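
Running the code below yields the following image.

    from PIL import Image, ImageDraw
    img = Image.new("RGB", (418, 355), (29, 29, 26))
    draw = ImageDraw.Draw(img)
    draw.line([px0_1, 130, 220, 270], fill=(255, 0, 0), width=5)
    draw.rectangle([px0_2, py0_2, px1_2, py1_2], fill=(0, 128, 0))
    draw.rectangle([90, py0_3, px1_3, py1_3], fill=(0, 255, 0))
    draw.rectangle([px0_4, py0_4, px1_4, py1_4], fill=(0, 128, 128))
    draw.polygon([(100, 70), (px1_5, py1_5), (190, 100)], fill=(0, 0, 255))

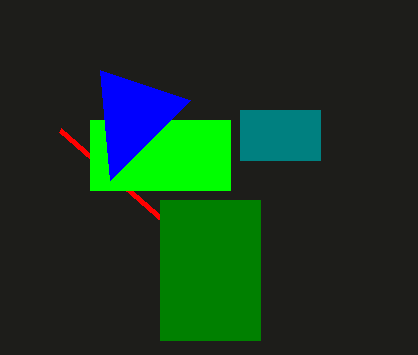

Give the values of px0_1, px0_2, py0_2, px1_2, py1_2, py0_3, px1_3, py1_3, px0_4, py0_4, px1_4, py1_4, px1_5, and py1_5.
px0_1 = 60; px0_2 = 160; py0_2 = 200; px1_2 = 260; py1_2 = 340; py0_3 = 120; px1_3 = 230; py1_3 = 190; px0_4 = 240; py0_4 = 110; px1_4 = 320; py1_4 = 160; px1_5 = 110; py1_5 = 180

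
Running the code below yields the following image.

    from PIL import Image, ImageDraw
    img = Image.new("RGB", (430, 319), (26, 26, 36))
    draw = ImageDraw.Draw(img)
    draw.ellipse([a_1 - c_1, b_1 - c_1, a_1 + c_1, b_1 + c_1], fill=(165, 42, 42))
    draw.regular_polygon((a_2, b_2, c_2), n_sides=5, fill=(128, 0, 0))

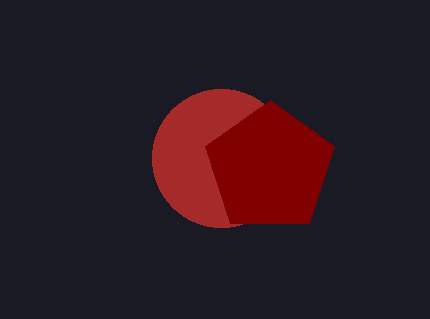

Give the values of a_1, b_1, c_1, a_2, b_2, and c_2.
a_1 = 221; b_1 = 158; c_1 = 69; a_2 = 270; b_2 = 168; c_2 = 68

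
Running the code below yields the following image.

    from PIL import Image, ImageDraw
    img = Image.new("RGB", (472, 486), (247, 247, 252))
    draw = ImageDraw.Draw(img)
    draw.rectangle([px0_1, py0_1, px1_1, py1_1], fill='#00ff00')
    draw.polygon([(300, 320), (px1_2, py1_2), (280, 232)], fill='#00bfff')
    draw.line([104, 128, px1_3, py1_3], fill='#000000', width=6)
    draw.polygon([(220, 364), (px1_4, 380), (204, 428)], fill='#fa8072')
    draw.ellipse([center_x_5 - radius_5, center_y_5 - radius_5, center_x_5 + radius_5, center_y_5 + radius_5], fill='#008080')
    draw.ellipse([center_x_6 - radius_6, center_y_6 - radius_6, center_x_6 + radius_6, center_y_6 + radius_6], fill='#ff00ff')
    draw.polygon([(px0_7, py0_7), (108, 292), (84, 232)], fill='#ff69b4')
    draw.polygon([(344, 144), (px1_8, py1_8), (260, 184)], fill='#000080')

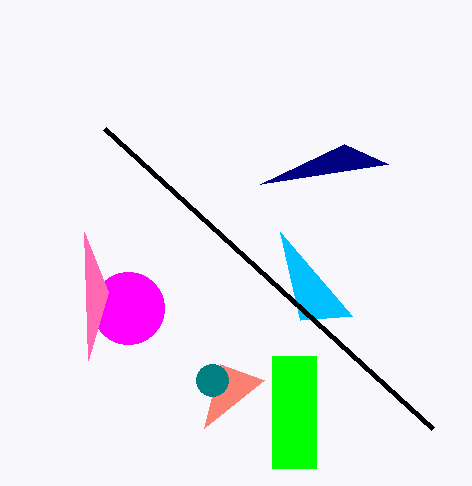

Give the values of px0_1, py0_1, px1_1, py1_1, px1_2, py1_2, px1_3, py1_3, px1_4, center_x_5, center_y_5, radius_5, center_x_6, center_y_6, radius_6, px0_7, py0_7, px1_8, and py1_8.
px0_1 = 272
py0_1 = 356
px1_1 = 316
py1_1 = 468
px1_2 = 352
py1_2 = 316
px1_3 = 432
py1_3 = 428
px1_4 = 264
center_x_5 = 212
center_y_5 = 380
radius_5 = 16
center_x_6 = 128
center_y_6 = 308
radius_6 = 36
px0_7 = 88
py0_7 = 360
px1_8 = 388
py1_8 = 164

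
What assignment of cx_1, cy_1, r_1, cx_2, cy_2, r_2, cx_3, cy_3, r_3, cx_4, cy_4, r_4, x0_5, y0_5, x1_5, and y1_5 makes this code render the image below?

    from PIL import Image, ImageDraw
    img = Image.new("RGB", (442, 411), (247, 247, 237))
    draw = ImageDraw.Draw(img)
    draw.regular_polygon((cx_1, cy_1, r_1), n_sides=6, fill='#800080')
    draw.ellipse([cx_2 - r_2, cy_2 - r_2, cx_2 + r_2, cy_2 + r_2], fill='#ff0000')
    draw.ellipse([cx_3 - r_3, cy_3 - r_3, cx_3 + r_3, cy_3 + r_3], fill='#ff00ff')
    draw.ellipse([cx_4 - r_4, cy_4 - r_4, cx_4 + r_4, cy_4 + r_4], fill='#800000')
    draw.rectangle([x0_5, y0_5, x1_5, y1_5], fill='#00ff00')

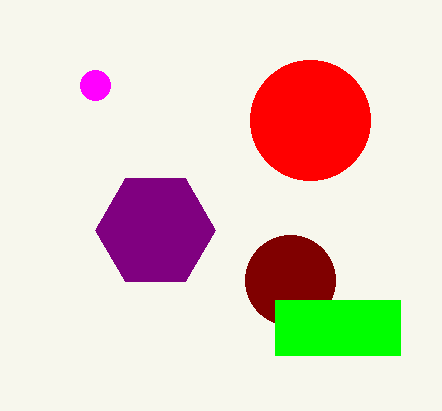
cx_1 = 155, cy_1 = 230, r_1 = 60, cx_2 = 310, cy_2 = 120, r_2 = 60, cx_3 = 95, cy_3 = 85, r_3 = 15, cx_4 = 290, cy_4 = 280, r_4 = 45, x0_5 = 275, y0_5 = 300, x1_5 = 400, y1_5 = 355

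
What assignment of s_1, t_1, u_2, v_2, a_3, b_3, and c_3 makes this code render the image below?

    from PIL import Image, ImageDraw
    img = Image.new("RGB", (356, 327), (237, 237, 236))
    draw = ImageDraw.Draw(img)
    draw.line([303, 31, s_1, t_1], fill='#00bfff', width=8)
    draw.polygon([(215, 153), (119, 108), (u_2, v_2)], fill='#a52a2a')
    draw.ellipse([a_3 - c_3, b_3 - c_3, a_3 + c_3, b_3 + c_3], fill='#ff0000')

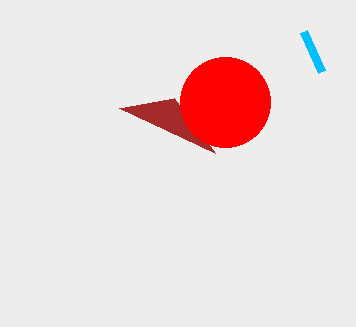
s_1 = 321; t_1 = 71; u_2 = 174; v_2 = 98; a_3 = 225; b_3 = 102; c_3 = 45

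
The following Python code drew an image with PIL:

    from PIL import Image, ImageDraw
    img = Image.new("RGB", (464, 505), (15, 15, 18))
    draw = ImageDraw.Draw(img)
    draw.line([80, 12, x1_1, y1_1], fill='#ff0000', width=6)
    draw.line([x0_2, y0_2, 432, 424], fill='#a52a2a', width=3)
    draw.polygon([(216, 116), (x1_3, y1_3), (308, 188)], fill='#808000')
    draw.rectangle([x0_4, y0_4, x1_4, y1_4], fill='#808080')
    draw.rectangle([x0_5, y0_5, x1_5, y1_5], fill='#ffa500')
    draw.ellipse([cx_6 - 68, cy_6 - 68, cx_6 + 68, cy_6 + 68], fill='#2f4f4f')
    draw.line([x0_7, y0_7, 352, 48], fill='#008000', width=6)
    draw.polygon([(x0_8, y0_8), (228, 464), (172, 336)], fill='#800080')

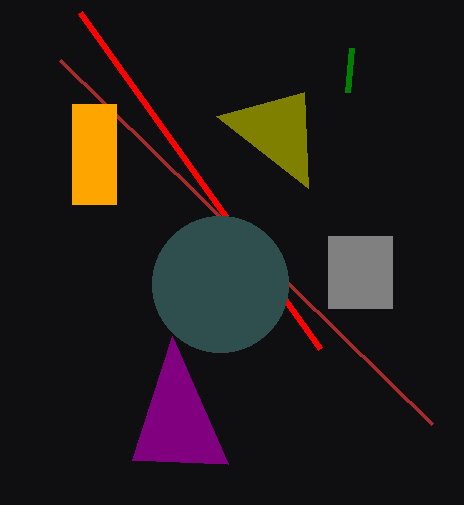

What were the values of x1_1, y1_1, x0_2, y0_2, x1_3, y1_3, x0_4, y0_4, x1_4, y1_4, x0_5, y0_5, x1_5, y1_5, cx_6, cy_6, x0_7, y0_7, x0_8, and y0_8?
x1_1 = 320
y1_1 = 348
x0_2 = 60
y0_2 = 60
x1_3 = 304
y1_3 = 92
x0_4 = 328
y0_4 = 236
x1_4 = 392
y1_4 = 308
x0_5 = 72
y0_5 = 104
x1_5 = 116
y1_5 = 204
cx_6 = 220
cy_6 = 284
x0_7 = 348
y0_7 = 92
x0_8 = 132
y0_8 = 460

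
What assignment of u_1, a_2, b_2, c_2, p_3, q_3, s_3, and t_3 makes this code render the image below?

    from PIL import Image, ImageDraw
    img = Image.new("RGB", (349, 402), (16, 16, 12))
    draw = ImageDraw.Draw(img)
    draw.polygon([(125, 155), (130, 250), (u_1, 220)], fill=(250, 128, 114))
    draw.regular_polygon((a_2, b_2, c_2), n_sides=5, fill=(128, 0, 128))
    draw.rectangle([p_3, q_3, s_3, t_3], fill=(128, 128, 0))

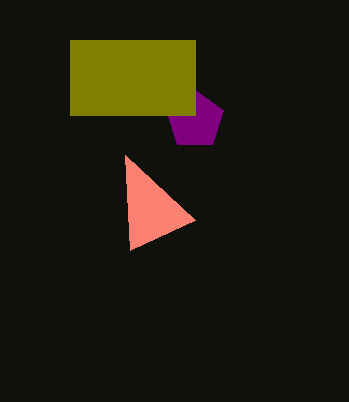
u_1 = 195
a_2 = 195
b_2 = 120
c_2 = 30
p_3 = 70
q_3 = 40
s_3 = 195
t_3 = 115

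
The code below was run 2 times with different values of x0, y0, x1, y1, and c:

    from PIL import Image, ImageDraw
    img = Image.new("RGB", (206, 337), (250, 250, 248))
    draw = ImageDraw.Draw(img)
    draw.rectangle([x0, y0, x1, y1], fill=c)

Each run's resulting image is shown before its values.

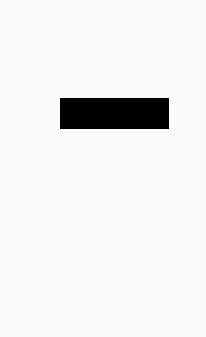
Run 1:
x0 = 60
y0 = 98
x1 = 168
y1 = 128
c = 'black'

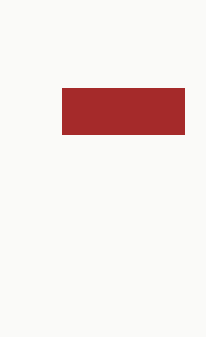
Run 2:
x0 = 62; y0 = 88; x1 = 184; y1 = 134; c = 'brown'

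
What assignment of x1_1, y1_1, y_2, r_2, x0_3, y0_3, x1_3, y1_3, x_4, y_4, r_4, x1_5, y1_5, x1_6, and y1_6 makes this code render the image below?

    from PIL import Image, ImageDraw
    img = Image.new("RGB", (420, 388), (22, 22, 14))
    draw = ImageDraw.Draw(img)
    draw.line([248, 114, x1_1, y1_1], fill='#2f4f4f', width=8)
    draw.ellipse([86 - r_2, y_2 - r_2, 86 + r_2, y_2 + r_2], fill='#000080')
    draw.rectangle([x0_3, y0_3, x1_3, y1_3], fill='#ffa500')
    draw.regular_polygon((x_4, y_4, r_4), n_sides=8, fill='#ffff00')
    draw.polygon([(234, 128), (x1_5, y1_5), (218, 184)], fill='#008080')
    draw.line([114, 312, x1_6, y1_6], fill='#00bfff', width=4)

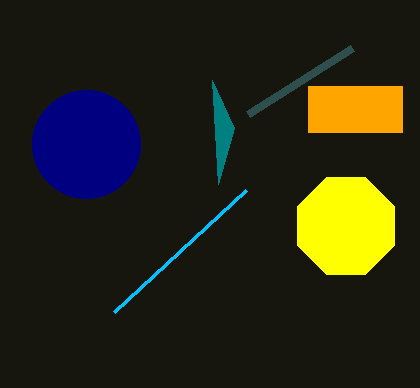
x1_1 = 352
y1_1 = 48
y_2 = 144
r_2 = 54
x0_3 = 308
y0_3 = 86
x1_3 = 402
y1_3 = 132
x_4 = 346
y_4 = 226
r_4 = 52
x1_5 = 212
y1_5 = 80
x1_6 = 246
y1_6 = 190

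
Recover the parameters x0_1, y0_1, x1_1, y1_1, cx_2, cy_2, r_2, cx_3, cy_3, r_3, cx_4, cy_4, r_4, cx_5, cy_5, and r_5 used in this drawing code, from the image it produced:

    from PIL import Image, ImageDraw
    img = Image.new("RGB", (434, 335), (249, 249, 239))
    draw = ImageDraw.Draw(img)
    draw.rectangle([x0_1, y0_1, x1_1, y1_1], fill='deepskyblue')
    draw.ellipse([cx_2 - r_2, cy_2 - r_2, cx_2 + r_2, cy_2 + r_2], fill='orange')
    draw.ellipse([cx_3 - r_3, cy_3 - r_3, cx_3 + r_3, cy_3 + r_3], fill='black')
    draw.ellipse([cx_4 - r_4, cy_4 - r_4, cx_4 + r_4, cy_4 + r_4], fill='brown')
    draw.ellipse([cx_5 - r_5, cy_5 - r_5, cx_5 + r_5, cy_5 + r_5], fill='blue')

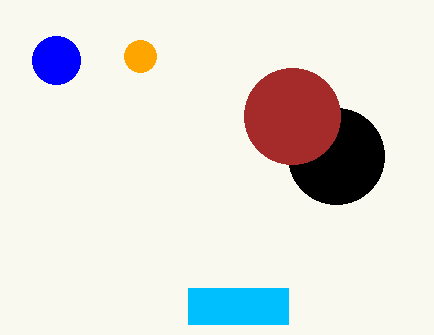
x0_1 = 188; y0_1 = 288; x1_1 = 288; y1_1 = 324; cx_2 = 140; cy_2 = 56; r_2 = 16; cx_3 = 336; cy_3 = 156; r_3 = 48; cx_4 = 292; cy_4 = 116; r_4 = 48; cx_5 = 56; cy_5 = 60; r_5 = 24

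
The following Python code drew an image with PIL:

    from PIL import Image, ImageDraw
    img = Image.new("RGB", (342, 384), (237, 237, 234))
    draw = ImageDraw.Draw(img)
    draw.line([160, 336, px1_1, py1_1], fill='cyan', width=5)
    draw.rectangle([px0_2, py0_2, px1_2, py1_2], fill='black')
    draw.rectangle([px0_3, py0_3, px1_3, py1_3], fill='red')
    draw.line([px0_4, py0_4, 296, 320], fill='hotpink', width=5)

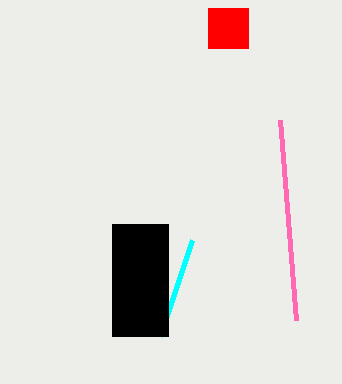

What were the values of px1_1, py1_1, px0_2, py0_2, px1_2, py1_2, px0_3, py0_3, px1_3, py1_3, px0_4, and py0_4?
px1_1 = 192; py1_1 = 240; px0_2 = 112; py0_2 = 224; px1_2 = 168; py1_2 = 336; px0_3 = 208; py0_3 = 8; px1_3 = 248; py1_3 = 48; px0_4 = 280; py0_4 = 120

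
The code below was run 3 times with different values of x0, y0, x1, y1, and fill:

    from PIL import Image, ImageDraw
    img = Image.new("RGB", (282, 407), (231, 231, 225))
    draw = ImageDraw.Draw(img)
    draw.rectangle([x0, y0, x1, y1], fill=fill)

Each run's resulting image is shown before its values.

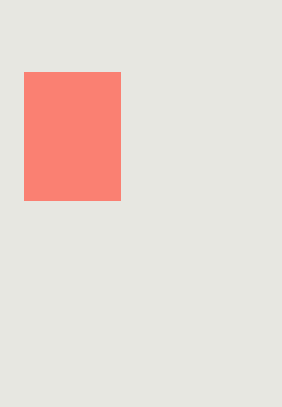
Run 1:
x0 = 24, y0 = 72, x1 = 120, y1 = 200, fill = 'salmon'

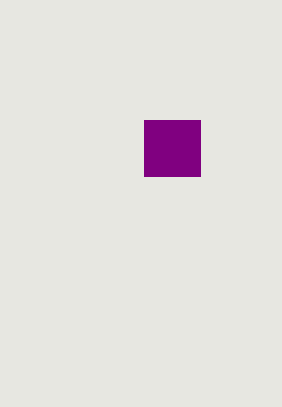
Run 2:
x0 = 144; y0 = 120; x1 = 200; y1 = 176; fill = 'purple'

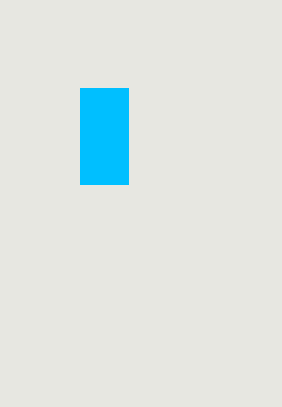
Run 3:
x0 = 80
y0 = 88
x1 = 128
y1 = 184
fill = 'deepskyblue'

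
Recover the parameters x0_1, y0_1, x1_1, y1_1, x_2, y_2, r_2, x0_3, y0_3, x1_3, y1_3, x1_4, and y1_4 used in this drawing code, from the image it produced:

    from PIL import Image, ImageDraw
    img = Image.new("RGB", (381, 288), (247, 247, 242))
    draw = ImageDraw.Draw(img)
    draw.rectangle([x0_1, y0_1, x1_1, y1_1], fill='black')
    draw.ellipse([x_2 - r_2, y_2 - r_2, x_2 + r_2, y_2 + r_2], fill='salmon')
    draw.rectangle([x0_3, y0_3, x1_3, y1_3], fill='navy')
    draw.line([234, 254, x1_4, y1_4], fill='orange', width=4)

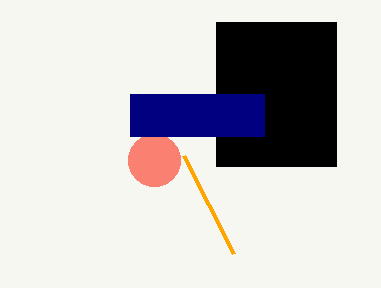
x0_1 = 216
y0_1 = 22
x1_1 = 336
y1_1 = 166
x_2 = 154
y_2 = 160
r_2 = 26
x0_3 = 130
y0_3 = 94
x1_3 = 264
y1_3 = 136
x1_4 = 184
y1_4 = 156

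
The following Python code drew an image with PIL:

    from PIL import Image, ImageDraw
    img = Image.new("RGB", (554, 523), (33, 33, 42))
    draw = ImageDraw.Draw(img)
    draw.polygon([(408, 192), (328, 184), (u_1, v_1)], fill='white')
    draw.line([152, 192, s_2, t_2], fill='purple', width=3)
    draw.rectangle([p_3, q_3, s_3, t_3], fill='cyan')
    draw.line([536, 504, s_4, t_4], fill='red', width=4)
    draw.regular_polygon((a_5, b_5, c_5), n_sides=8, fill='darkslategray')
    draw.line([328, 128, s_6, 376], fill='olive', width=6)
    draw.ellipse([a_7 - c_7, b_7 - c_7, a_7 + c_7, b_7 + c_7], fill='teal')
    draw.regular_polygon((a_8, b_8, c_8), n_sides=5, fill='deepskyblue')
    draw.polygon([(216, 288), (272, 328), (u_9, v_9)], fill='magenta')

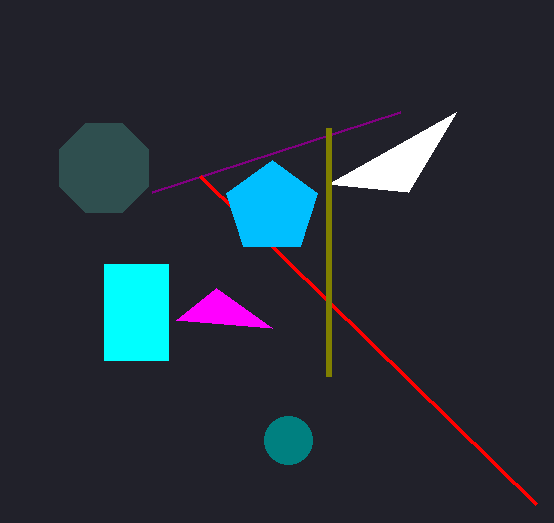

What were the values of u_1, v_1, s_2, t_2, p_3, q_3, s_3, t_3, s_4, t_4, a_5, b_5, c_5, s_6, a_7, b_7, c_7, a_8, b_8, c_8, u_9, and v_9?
u_1 = 456
v_1 = 112
s_2 = 400
t_2 = 112
p_3 = 104
q_3 = 264
s_3 = 168
t_3 = 360
s_4 = 200
t_4 = 176
a_5 = 104
b_5 = 168
c_5 = 48
s_6 = 328
a_7 = 288
b_7 = 440
c_7 = 24
a_8 = 272
b_8 = 208
c_8 = 48
u_9 = 176
v_9 = 320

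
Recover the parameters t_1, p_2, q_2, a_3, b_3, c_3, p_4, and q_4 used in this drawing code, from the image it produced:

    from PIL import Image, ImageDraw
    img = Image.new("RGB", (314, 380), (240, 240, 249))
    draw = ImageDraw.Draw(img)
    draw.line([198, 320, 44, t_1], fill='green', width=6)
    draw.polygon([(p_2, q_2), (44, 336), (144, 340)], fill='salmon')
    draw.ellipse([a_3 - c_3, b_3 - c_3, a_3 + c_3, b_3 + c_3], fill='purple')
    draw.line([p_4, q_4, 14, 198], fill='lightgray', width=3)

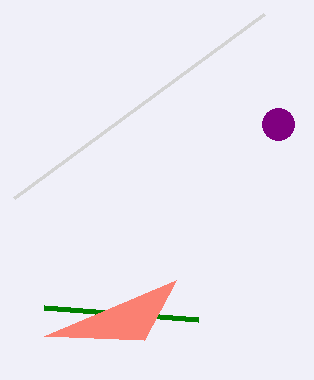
t_1 = 308
p_2 = 176
q_2 = 280
a_3 = 278
b_3 = 124
c_3 = 16
p_4 = 264
q_4 = 14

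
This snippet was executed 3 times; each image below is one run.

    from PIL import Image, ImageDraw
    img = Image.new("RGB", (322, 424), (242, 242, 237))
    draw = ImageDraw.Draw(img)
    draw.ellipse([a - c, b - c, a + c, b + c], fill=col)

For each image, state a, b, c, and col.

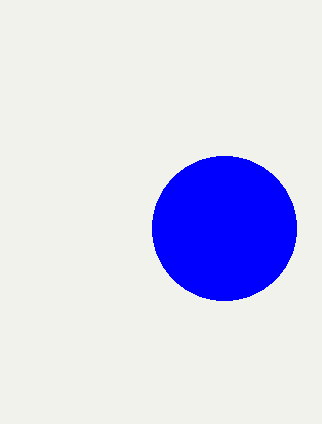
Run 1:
a = 224
b = 228
c = 72
col = 'blue'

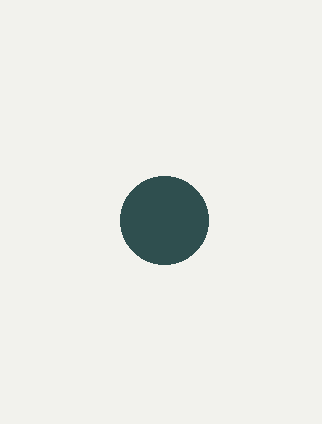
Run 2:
a = 164; b = 220; c = 44; col = 'darkslategray'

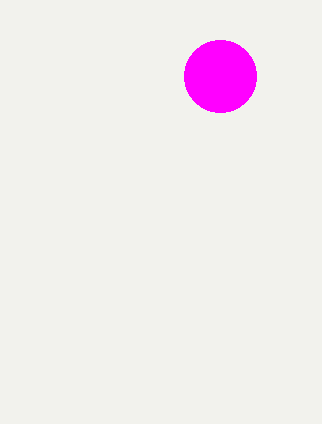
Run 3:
a = 220
b = 76
c = 36
col = 'magenta'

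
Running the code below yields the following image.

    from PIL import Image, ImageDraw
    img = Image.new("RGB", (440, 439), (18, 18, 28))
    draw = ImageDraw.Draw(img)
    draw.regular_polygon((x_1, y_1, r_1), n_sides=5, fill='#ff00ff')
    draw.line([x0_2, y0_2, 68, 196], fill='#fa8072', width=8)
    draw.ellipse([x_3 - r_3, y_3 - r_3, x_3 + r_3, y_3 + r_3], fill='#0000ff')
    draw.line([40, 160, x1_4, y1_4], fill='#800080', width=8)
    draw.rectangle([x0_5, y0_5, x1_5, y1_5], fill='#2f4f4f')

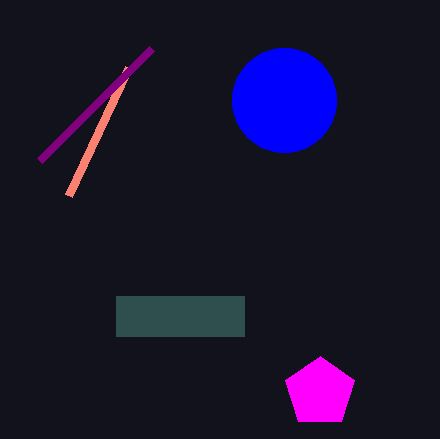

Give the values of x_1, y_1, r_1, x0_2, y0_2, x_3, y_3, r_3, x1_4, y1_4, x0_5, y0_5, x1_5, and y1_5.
x_1 = 320, y_1 = 392, r_1 = 36, x0_2 = 128, y0_2 = 68, x_3 = 284, y_3 = 100, r_3 = 52, x1_4 = 152, y1_4 = 48, x0_5 = 116, y0_5 = 296, x1_5 = 244, y1_5 = 336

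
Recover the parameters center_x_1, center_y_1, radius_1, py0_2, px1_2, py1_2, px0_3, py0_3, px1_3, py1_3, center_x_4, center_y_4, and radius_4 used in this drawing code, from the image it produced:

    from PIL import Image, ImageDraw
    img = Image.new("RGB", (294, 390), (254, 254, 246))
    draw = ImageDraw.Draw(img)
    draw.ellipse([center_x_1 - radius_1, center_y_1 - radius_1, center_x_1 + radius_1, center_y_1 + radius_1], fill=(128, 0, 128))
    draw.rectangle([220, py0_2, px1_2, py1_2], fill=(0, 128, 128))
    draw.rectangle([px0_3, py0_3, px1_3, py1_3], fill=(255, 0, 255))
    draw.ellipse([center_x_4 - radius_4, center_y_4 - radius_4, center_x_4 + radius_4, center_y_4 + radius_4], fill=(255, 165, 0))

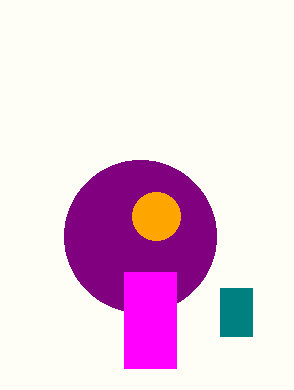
center_x_1 = 140; center_y_1 = 236; radius_1 = 76; py0_2 = 288; px1_2 = 252; py1_2 = 336; px0_3 = 124; py0_3 = 272; px1_3 = 176; py1_3 = 368; center_x_4 = 156; center_y_4 = 216; radius_4 = 24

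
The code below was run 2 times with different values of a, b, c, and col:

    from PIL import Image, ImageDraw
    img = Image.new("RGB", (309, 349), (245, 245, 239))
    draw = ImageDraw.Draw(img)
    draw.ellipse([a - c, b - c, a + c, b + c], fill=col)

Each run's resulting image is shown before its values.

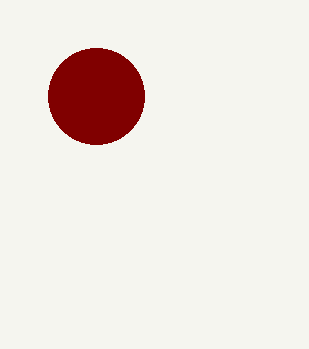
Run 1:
a = 96
b = 96
c = 48
col = 'maroon'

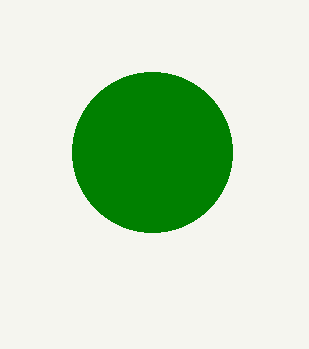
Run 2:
a = 152, b = 152, c = 80, col = 'green'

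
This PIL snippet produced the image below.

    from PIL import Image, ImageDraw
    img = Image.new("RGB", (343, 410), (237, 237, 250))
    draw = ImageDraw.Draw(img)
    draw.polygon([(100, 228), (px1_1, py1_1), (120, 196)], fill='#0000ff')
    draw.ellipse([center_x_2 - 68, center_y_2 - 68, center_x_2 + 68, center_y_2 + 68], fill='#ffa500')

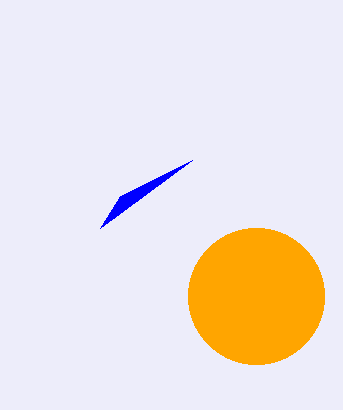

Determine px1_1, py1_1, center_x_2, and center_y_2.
px1_1 = 192; py1_1 = 160; center_x_2 = 256; center_y_2 = 296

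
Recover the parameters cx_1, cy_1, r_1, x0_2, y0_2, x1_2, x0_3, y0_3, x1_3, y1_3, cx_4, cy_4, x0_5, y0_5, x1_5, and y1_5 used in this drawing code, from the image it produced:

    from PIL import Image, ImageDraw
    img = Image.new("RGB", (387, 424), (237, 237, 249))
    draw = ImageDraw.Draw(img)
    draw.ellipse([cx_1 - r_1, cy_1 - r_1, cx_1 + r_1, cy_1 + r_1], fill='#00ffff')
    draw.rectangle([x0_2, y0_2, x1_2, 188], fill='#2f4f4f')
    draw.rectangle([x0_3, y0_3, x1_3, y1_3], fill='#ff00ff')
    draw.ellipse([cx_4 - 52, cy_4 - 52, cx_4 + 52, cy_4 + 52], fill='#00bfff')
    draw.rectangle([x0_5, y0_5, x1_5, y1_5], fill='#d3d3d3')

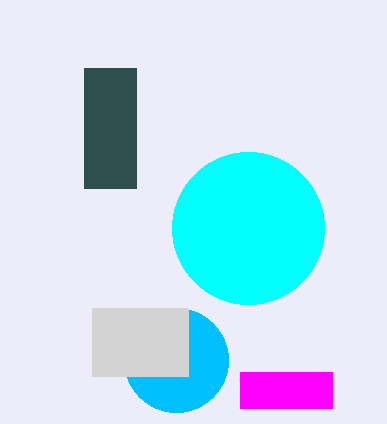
cx_1 = 248; cy_1 = 228; r_1 = 76; x0_2 = 84; y0_2 = 68; x1_2 = 136; x0_3 = 240; y0_3 = 372; x1_3 = 332; y1_3 = 408; cx_4 = 176; cy_4 = 360; x0_5 = 92; y0_5 = 308; x1_5 = 188; y1_5 = 376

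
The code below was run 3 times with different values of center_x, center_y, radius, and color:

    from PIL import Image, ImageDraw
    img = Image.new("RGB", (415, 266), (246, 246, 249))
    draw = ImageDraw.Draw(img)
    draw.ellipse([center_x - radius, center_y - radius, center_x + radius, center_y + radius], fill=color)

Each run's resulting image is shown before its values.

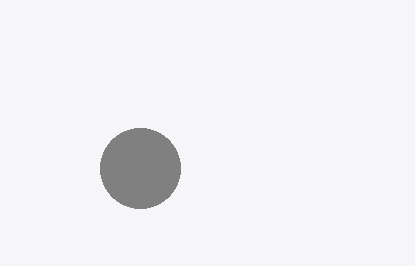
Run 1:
center_x = 140
center_y = 168
radius = 40
color = 'gray'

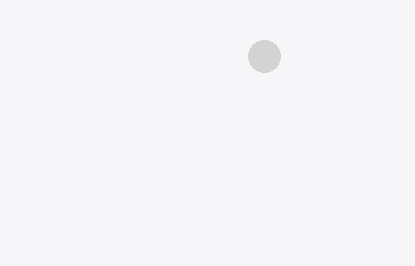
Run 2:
center_x = 264; center_y = 56; radius = 16; color = 'lightgray'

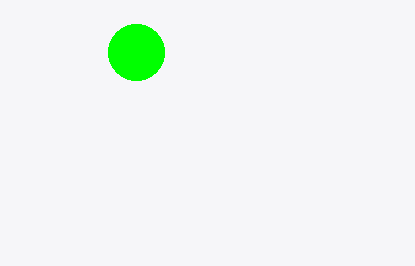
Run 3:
center_x = 136; center_y = 52; radius = 28; color = 'lime'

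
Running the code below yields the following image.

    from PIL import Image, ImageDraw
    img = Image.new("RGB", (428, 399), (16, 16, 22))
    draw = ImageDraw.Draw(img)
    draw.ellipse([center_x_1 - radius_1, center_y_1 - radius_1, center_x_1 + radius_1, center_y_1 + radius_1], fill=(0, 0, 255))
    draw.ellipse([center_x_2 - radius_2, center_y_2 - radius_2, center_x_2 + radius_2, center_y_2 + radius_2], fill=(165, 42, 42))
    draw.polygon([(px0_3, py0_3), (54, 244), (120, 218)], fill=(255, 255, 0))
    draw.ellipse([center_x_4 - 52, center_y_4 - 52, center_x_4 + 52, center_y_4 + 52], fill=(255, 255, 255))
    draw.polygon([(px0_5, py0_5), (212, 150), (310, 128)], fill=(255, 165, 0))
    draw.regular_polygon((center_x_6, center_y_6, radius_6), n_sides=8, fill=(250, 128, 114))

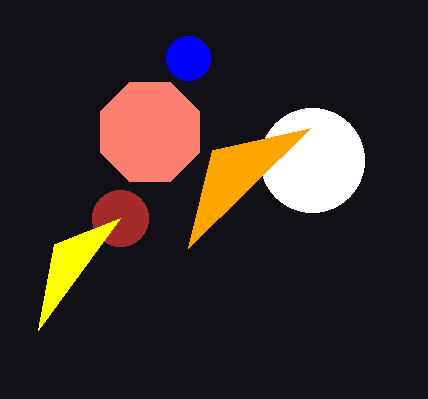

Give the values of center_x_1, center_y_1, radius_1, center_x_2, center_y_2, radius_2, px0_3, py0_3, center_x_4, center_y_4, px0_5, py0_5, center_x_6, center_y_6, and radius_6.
center_x_1 = 188; center_y_1 = 58; radius_1 = 22; center_x_2 = 120; center_y_2 = 218; radius_2 = 28; px0_3 = 38; py0_3 = 330; center_x_4 = 312; center_y_4 = 160; px0_5 = 188; py0_5 = 248; center_x_6 = 150; center_y_6 = 132; radius_6 = 54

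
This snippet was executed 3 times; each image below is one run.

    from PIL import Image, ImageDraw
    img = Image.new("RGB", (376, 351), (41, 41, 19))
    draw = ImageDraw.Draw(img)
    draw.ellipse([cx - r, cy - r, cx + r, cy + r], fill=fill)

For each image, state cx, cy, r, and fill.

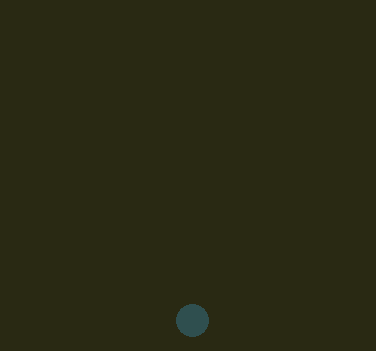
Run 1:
cx = 192, cy = 320, r = 16, fill = 'darkslategray'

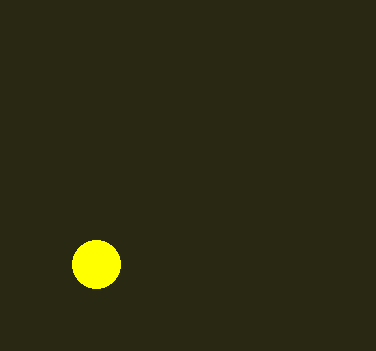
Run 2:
cx = 96
cy = 264
r = 24
fill = 'yellow'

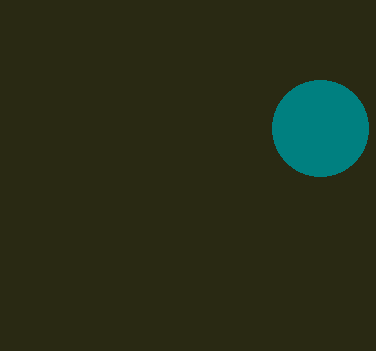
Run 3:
cx = 320, cy = 128, r = 48, fill = 'teal'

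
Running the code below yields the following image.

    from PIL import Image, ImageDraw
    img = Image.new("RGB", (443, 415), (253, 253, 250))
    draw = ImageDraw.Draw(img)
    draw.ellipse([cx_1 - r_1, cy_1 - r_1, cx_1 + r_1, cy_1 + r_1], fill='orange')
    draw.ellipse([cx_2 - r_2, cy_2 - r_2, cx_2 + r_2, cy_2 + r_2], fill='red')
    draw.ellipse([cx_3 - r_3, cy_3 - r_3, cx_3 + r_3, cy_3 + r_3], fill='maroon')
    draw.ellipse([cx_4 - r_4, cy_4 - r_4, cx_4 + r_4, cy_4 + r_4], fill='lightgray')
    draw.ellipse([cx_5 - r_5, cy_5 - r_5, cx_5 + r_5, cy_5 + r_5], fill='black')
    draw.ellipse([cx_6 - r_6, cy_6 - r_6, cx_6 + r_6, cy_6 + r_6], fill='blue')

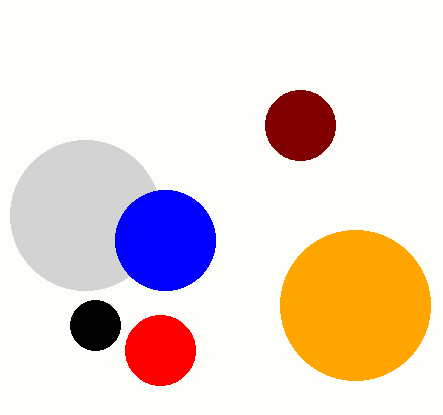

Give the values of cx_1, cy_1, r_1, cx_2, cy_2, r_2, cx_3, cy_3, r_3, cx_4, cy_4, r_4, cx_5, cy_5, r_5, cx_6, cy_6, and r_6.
cx_1 = 355, cy_1 = 305, r_1 = 75, cx_2 = 160, cy_2 = 350, r_2 = 35, cx_3 = 300, cy_3 = 125, r_3 = 35, cx_4 = 85, cy_4 = 215, r_4 = 75, cx_5 = 95, cy_5 = 325, r_5 = 25, cx_6 = 165, cy_6 = 240, r_6 = 50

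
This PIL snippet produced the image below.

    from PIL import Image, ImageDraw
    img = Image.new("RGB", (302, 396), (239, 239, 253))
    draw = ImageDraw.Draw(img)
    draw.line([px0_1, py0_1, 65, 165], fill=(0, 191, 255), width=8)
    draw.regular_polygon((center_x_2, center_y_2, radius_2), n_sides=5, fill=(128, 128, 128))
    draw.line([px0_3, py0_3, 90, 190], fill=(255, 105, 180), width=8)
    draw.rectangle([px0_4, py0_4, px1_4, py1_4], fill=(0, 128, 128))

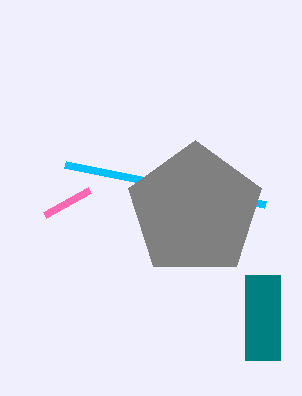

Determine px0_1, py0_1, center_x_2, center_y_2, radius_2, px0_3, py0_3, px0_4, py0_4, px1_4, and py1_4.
px0_1 = 265, py0_1 = 205, center_x_2 = 195, center_y_2 = 210, radius_2 = 70, px0_3 = 45, py0_3 = 215, px0_4 = 245, py0_4 = 275, px1_4 = 280, py1_4 = 360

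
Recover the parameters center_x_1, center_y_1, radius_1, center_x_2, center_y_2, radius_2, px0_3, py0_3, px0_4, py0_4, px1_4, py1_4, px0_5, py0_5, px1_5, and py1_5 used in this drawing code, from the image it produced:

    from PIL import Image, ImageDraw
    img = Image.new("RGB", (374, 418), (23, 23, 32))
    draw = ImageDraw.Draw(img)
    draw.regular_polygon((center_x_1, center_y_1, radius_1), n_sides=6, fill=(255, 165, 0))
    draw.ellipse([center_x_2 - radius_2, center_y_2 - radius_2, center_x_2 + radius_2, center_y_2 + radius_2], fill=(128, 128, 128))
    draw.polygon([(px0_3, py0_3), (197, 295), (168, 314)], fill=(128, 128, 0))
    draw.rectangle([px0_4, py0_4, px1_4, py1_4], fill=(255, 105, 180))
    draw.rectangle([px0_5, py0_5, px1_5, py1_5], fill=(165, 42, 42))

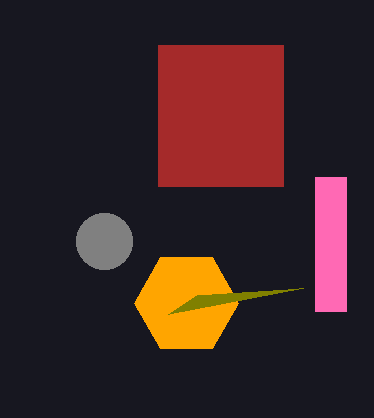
center_x_1 = 186, center_y_1 = 303, radius_1 = 52, center_x_2 = 104, center_y_2 = 241, radius_2 = 28, px0_3 = 303, py0_3 = 288, px0_4 = 315, py0_4 = 177, px1_4 = 346, py1_4 = 311, px0_5 = 158, py0_5 = 45, px1_5 = 283, py1_5 = 186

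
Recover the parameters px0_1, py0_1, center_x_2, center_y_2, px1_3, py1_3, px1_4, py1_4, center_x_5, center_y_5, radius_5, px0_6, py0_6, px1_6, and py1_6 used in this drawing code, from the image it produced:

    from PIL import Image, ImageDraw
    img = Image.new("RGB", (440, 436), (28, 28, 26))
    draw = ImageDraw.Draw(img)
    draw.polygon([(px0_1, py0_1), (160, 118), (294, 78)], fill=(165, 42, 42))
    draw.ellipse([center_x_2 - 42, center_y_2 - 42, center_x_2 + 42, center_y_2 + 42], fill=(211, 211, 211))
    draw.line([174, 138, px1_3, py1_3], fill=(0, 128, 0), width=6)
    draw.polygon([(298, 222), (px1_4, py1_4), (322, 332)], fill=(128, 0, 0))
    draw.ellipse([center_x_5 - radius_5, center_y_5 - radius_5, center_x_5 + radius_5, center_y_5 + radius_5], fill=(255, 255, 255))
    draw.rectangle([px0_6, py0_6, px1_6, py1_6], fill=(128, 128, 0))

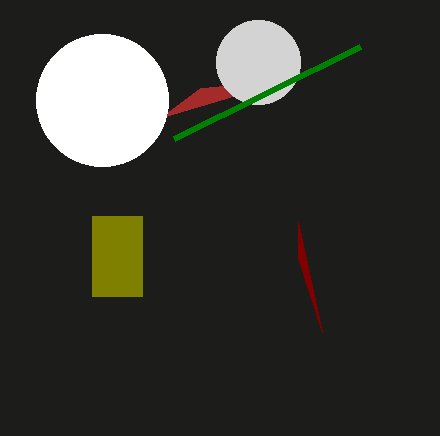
px0_1 = 200
py0_1 = 88
center_x_2 = 258
center_y_2 = 62
px1_3 = 360
py1_3 = 46
px1_4 = 298
py1_4 = 258
center_x_5 = 102
center_y_5 = 100
radius_5 = 66
px0_6 = 92
py0_6 = 216
px1_6 = 142
py1_6 = 296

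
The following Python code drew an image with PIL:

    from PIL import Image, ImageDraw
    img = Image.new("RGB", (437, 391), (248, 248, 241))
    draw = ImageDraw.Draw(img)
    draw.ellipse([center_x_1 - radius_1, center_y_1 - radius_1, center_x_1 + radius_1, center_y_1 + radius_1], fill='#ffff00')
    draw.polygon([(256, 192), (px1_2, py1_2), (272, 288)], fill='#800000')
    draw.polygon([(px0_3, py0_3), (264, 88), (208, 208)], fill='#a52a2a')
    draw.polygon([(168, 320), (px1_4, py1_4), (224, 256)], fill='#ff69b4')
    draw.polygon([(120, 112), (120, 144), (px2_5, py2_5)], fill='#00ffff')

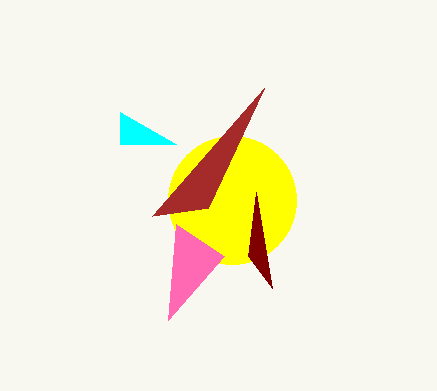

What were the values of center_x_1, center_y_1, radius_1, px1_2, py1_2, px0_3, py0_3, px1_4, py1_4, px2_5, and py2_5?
center_x_1 = 232, center_y_1 = 200, radius_1 = 64, px1_2 = 248, py1_2 = 256, px0_3 = 152, py0_3 = 216, px1_4 = 176, py1_4 = 224, px2_5 = 176, py2_5 = 144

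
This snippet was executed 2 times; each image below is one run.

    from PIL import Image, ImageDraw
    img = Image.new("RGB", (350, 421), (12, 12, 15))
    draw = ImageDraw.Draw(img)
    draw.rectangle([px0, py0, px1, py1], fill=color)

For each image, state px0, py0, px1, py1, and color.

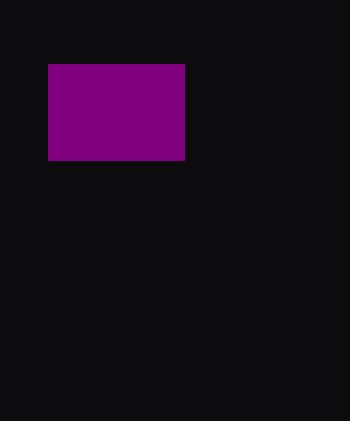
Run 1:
px0 = 48; py0 = 64; px1 = 184; py1 = 160; color = 'purple'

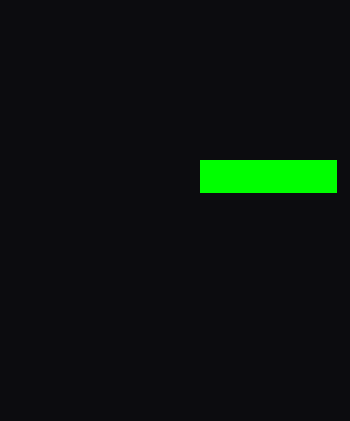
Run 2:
px0 = 200, py0 = 160, px1 = 336, py1 = 192, color = 'lime'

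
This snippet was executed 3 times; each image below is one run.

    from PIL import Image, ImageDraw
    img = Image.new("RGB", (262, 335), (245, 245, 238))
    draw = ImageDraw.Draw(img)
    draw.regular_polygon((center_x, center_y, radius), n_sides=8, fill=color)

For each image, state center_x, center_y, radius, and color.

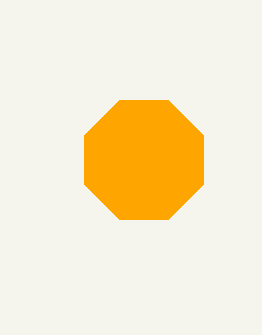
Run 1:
center_x = 144; center_y = 160; radius = 64; color = 'orange'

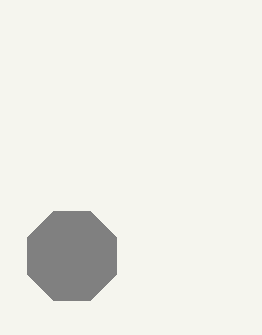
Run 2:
center_x = 72
center_y = 256
radius = 48
color = 'gray'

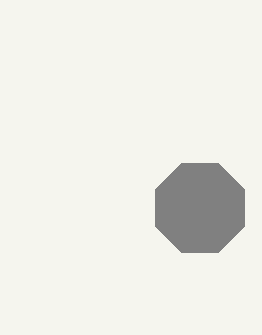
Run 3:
center_x = 200; center_y = 208; radius = 48; color = 'gray'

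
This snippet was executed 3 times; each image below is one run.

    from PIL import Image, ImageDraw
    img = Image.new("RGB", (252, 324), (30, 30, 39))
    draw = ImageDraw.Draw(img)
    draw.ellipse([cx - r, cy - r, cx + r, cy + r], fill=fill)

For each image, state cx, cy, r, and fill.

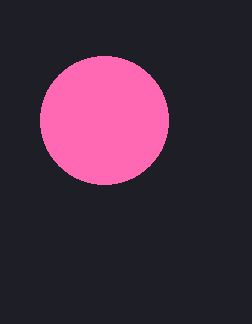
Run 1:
cx = 104, cy = 120, r = 64, fill = 'hotpink'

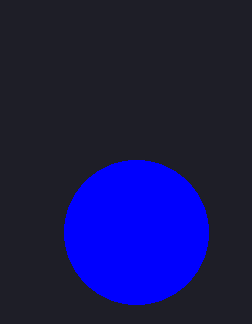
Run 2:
cx = 136; cy = 232; r = 72; fill = 'blue'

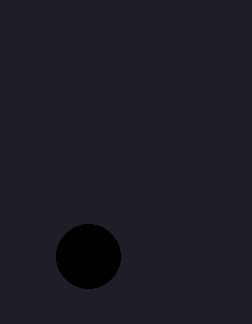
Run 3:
cx = 88, cy = 256, r = 32, fill = 'black'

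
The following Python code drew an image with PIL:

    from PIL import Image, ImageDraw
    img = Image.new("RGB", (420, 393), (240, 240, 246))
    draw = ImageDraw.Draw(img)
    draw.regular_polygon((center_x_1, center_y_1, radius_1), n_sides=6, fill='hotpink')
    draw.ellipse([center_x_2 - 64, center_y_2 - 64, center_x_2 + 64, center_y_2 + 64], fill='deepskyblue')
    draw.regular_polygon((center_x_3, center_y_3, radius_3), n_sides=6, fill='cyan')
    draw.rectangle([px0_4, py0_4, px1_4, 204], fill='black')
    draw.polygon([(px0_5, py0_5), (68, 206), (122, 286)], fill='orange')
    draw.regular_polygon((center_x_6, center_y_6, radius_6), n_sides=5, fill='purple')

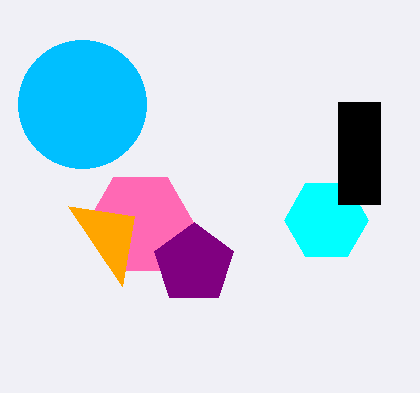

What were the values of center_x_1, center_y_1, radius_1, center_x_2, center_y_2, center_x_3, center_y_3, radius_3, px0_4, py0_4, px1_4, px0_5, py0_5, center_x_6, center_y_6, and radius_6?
center_x_1 = 140, center_y_1 = 224, radius_1 = 54, center_x_2 = 82, center_y_2 = 104, center_x_3 = 326, center_y_3 = 220, radius_3 = 42, px0_4 = 338, py0_4 = 102, px1_4 = 380, px0_5 = 134, py0_5 = 216, center_x_6 = 194, center_y_6 = 264, radius_6 = 42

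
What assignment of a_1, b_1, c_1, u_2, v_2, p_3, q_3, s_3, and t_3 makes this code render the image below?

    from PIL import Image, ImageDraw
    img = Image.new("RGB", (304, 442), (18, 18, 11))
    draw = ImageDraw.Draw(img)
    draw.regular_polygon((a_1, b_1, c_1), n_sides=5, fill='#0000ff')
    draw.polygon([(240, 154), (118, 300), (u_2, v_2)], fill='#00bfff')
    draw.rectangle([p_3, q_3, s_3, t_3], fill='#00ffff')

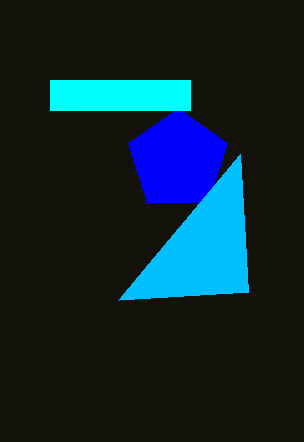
a_1 = 178, b_1 = 160, c_1 = 52, u_2 = 248, v_2 = 292, p_3 = 50, q_3 = 80, s_3 = 190, t_3 = 110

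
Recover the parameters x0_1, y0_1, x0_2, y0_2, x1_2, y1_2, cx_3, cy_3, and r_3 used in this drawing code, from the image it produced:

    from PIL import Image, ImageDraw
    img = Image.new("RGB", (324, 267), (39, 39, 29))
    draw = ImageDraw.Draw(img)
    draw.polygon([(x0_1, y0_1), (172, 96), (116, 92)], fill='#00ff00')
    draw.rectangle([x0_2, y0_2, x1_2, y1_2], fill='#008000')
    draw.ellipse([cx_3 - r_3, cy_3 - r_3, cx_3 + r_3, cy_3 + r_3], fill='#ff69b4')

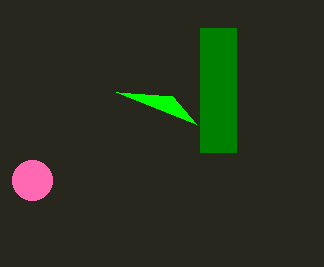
x0_1 = 196
y0_1 = 124
x0_2 = 200
y0_2 = 28
x1_2 = 236
y1_2 = 152
cx_3 = 32
cy_3 = 180
r_3 = 20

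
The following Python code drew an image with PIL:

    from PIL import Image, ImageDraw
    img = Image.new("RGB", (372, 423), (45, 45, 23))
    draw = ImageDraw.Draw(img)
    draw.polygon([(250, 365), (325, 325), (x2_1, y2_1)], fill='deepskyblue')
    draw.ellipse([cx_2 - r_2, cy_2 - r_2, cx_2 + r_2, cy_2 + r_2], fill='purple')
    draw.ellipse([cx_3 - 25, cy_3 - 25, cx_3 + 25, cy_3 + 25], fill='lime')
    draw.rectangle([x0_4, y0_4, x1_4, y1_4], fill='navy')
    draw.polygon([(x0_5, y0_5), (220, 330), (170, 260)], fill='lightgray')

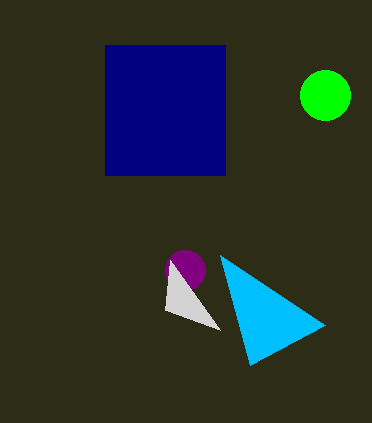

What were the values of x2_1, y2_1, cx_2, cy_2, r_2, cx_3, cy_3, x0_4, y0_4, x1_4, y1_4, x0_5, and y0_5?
x2_1 = 220; y2_1 = 255; cx_2 = 185; cy_2 = 270; r_2 = 20; cx_3 = 325; cy_3 = 95; x0_4 = 105; y0_4 = 45; x1_4 = 225; y1_4 = 175; x0_5 = 165; y0_5 = 310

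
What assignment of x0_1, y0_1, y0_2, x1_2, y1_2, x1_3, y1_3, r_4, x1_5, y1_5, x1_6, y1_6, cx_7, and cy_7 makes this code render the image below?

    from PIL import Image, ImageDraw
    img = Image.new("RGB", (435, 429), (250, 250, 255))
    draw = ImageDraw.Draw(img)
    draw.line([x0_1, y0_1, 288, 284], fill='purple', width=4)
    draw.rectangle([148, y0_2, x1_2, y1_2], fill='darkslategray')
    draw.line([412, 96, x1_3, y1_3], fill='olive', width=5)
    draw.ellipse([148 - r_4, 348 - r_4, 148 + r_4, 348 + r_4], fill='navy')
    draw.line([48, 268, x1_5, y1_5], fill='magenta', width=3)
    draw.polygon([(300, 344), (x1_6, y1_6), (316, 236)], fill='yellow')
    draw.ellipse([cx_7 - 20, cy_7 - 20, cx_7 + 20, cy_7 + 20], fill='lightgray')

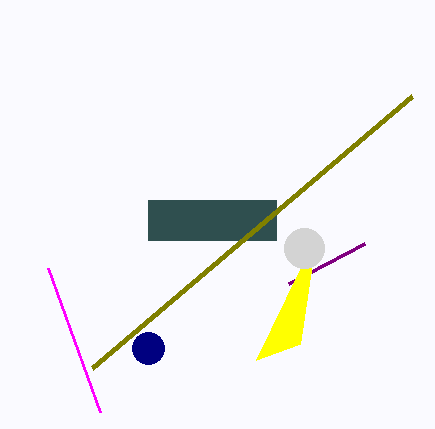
x0_1 = 364
y0_1 = 244
y0_2 = 200
x1_2 = 276
y1_2 = 240
x1_3 = 92
y1_3 = 368
r_4 = 16
x1_5 = 100
y1_5 = 412
x1_6 = 256
y1_6 = 360
cx_7 = 304
cy_7 = 248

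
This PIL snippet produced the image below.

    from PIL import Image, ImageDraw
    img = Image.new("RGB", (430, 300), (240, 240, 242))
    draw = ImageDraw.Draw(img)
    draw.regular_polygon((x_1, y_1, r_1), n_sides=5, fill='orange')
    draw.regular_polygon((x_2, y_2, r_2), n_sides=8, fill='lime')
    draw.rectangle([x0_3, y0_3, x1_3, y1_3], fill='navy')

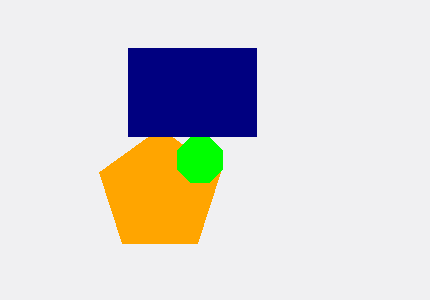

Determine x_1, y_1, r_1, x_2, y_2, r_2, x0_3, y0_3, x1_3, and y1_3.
x_1 = 160; y_1 = 192; r_1 = 64; x_2 = 200; y_2 = 160; r_2 = 24; x0_3 = 128; y0_3 = 48; x1_3 = 256; y1_3 = 136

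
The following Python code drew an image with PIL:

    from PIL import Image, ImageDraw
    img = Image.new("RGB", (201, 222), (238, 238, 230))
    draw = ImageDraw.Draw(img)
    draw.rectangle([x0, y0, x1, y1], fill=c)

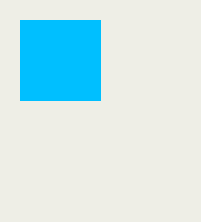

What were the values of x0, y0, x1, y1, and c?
x0 = 20; y0 = 20; x1 = 100; y1 = 100; c = 'deepskyblue'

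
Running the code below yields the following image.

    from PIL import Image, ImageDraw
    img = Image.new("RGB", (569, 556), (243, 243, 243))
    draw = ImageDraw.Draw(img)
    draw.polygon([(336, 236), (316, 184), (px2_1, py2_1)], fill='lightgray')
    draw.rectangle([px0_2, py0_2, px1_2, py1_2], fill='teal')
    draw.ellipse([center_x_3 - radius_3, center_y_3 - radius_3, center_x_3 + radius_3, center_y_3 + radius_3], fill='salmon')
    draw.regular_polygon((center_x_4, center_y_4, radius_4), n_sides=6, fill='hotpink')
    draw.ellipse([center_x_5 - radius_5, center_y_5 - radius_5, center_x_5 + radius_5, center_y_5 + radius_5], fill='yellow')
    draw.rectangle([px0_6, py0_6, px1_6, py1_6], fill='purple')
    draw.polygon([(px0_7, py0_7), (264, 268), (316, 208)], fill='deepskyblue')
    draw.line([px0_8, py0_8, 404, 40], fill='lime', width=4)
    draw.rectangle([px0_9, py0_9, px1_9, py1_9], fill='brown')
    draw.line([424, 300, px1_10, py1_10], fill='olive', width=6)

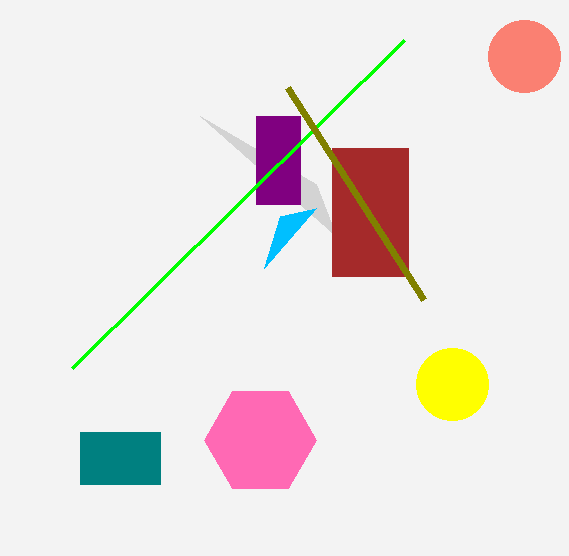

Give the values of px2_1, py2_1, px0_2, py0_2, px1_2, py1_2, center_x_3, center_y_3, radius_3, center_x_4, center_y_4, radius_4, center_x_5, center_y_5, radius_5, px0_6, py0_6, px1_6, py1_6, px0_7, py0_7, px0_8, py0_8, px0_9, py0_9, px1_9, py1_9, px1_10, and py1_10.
px2_1 = 200, py2_1 = 116, px0_2 = 80, py0_2 = 432, px1_2 = 160, py1_2 = 484, center_x_3 = 524, center_y_3 = 56, radius_3 = 36, center_x_4 = 260, center_y_4 = 440, radius_4 = 56, center_x_5 = 452, center_y_5 = 384, radius_5 = 36, px0_6 = 256, py0_6 = 116, px1_6 = 300, py1_6 = 204, px0_7 = 280, py0_7 = 216, px0_8 = 72, py0_8 = 368, px0_9 = 332, py0_9 = 148, px1_9 = 408, py1_9 = 276, px1_10 = 288, py1_10 = 88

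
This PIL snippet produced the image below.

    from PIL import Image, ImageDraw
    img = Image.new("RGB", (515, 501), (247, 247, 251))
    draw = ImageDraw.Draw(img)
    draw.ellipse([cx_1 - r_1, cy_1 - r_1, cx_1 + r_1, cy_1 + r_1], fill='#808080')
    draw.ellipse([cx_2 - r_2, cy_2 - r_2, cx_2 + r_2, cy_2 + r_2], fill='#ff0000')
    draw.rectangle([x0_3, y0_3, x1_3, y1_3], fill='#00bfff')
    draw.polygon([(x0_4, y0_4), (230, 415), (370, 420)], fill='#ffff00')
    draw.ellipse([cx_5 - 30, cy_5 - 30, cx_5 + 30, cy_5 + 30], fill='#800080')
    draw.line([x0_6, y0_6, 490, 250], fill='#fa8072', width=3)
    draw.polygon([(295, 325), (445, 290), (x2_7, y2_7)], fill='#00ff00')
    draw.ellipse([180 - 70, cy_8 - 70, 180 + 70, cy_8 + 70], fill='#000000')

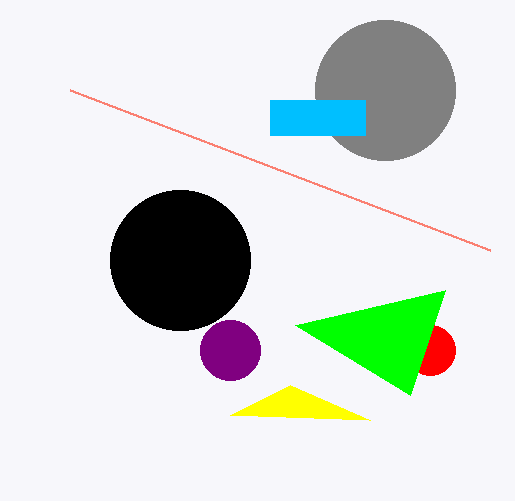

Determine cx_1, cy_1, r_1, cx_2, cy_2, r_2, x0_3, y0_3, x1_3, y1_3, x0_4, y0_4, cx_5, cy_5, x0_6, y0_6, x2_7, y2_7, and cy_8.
cx_1 = 385
cy_1 = 90
r_1 = 70
cx_2 = 430
cy_2 = 350
r_2 = 25
x0_3 = 270
y0_3 = 100
x1_3 = 365
y1_3 = 135
x0_4 = 290
y0_4 = 385
cx_5 = 230
cy_5 = 350
x0_6 = 70
y0_6 = 90
x2_7 = 410
y2_7 = 395
cy_8 = 260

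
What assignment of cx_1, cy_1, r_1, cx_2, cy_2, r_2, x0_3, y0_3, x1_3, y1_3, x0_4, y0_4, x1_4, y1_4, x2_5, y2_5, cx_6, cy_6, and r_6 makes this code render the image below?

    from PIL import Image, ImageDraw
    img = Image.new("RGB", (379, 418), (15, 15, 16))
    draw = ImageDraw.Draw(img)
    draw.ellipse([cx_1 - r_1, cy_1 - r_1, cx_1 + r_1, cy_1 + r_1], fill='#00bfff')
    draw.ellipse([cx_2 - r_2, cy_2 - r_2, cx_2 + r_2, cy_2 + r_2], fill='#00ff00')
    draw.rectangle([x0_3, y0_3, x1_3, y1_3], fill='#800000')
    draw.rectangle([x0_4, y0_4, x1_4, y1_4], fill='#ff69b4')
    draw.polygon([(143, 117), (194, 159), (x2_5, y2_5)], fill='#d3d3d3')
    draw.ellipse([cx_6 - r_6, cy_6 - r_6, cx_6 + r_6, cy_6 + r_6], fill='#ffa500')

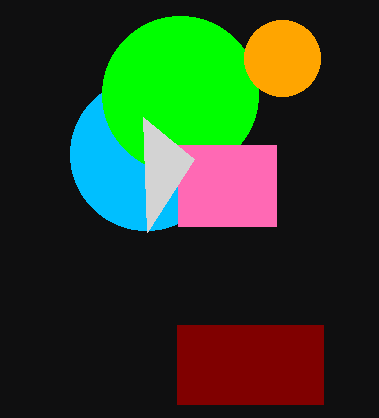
cx_1 = 146; cy_1 = 154; r_1 = 76; cx_2 = 180; cy_2 = 94; r_2 = 78; x0_3 = 177; y0_3 = 325; x1_3 = 323; y1_3 = 404; x0_4 = 178; y0_4 = 145; x1_4 = 276; y1_4 = 226; x2_5 = 147; y2_5 = 232; cx_6 = 282; cy_6 = 58; r_6 = 38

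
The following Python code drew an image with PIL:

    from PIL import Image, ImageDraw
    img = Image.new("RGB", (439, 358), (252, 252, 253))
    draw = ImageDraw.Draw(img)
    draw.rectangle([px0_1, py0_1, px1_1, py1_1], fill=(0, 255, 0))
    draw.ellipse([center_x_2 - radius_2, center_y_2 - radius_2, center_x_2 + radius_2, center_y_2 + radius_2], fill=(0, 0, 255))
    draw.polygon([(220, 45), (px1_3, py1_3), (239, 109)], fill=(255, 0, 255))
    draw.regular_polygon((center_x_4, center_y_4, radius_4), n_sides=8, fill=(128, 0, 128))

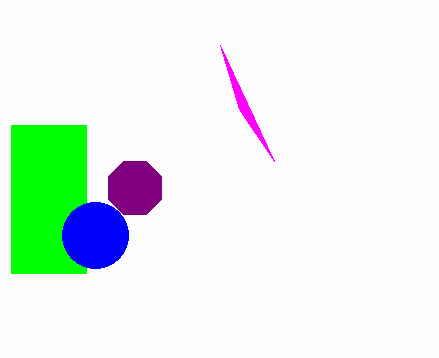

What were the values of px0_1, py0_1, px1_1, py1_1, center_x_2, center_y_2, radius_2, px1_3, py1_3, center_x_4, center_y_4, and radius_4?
px0_1 = 11, py0_1 = 125, px1_1 = 86, py1_1 = 273, center_x_2 = 95, center_y_2 = 235, radius_2 = 33, px1_3 = 274, py1_3 = 161, center_x_4 = 135, center_y_4 = 188, radius_4 = 29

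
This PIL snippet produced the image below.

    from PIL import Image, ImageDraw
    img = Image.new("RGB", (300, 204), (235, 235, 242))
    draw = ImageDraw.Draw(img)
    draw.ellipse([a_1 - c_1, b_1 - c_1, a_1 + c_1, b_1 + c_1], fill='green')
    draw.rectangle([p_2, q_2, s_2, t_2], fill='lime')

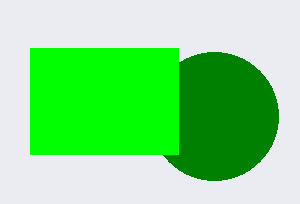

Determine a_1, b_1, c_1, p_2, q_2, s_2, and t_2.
a_1 = 214, b_1 = 116, c_1 = 64, p_2 = 30, q_2 = 48, s_2 = 178, t_2 = 154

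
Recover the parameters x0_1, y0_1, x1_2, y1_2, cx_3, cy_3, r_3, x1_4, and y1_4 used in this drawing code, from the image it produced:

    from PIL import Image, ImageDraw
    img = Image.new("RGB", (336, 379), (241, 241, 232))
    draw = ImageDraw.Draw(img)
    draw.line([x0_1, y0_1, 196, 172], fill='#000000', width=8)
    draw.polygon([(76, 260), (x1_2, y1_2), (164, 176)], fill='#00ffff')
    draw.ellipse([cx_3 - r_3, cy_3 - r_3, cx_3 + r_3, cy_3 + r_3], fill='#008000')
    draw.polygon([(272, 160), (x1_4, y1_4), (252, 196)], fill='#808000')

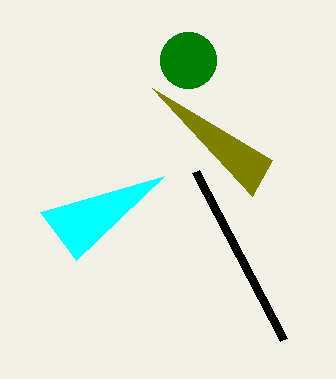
x0_1 = 284, y0_1 = 340, x1_2 = 40, y1_2 = 212, cx_3 = 188, cy_3 = 60, r_3 = 28, x1_4 = 152, y1_4 = 88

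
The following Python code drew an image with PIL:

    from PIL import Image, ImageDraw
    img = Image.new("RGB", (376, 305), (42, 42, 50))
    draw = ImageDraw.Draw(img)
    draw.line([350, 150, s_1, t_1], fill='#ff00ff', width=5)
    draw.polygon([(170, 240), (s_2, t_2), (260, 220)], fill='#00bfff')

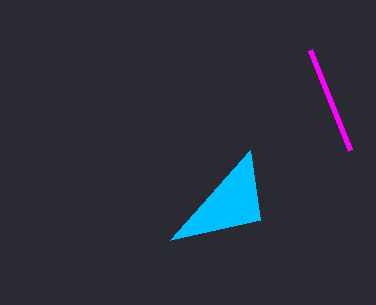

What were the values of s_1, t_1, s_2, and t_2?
s_1 = 310, t_1 = 50, s_2 = 250, t_2 = 150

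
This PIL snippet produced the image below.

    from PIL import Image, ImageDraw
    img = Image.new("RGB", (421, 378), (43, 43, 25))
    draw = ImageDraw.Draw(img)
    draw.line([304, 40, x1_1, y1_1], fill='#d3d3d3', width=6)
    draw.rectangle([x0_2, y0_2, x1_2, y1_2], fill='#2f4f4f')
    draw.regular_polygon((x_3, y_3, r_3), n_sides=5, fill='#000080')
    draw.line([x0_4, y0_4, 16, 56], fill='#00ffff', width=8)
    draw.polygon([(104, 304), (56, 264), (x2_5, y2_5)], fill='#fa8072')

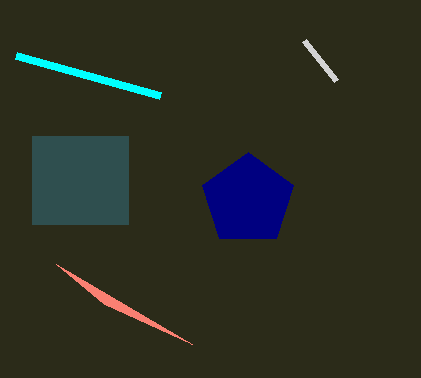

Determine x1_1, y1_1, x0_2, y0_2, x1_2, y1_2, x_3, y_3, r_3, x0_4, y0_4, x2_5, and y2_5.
x1_1 = 336
y1_1 = 80
x0_2 = 32
y0_2 = 136
x1_2 = 128
y1_2 = 224
x_3 = 248
y_3 = 200
r_3 = 48
x0_4 = 160
y0_4 = 96
x2_5 = 192
y2_5 = 344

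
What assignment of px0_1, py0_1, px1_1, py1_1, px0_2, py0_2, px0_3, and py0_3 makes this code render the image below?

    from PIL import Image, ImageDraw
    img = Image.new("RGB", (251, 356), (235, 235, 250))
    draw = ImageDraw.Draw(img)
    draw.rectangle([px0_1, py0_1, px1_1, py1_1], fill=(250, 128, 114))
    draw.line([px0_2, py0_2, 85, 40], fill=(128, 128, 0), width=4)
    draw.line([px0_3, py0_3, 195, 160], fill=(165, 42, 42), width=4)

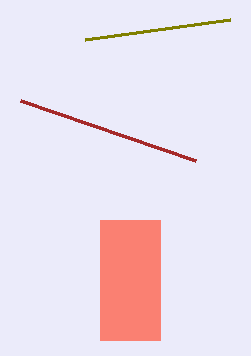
px0_1 = 100, py0_1 = 220, px1_1 = 160, py1_1 = 340, px0_2 = 230, py0_2 = 20, px0_3 = 20, py0_3 = 100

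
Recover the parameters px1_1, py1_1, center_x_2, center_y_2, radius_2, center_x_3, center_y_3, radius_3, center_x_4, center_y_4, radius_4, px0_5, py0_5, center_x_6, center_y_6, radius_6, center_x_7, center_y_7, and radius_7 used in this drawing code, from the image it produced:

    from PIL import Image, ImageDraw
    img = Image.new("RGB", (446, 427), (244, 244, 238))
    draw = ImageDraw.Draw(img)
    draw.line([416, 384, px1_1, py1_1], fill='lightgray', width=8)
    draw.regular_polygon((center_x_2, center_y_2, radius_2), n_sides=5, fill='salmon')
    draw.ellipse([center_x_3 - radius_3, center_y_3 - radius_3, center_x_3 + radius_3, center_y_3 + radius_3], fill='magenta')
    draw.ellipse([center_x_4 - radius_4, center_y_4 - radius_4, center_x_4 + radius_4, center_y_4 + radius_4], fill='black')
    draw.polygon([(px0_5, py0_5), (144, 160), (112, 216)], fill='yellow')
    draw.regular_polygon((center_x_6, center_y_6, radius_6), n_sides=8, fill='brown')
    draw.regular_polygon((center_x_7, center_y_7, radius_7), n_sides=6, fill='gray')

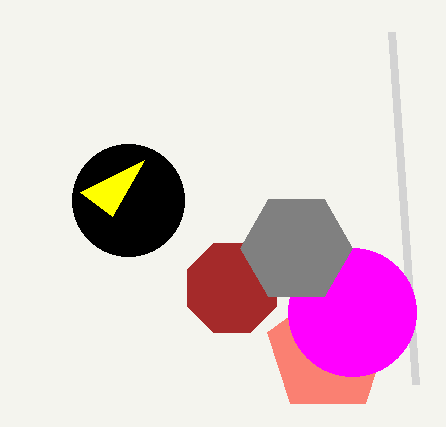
px1_1 = 392; py1_1 = 32; center_x_2 = 328; center_y_2 = 352; radius_2 = 64; center_x_3 = 352; center_y_3 = 312; radius_3 = 64; center_x_4 = 128; center_y_4 = 200; radius_4 = 56; px0_5 = 80; py0_5 = 192; center_x_6 = 232; center_y_6 = 288; radius_6 = 48; center_x_7 = 296; center_y_7 = 248; radius_7 = 56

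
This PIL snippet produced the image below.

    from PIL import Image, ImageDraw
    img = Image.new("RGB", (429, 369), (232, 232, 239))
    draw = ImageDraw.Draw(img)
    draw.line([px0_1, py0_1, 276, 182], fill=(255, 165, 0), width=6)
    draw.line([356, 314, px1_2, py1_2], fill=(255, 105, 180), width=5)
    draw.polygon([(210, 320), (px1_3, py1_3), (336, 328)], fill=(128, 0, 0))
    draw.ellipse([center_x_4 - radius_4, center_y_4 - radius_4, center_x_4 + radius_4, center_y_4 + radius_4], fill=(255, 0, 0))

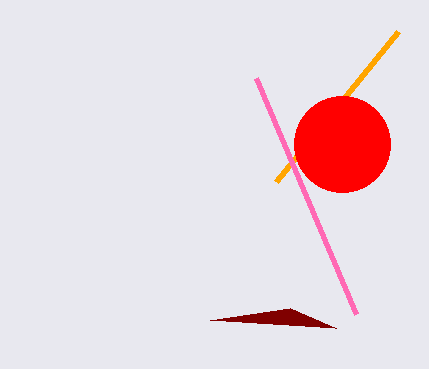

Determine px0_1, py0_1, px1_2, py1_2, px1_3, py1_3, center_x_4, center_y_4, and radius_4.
px0_1 = 398, py0_1 = 32, px1_2 = 256, py1_2 = 78, px1_3 = 290, py1_3 = 308, center_x_4 = 342, center_y_4 = 144, radius_4 = 48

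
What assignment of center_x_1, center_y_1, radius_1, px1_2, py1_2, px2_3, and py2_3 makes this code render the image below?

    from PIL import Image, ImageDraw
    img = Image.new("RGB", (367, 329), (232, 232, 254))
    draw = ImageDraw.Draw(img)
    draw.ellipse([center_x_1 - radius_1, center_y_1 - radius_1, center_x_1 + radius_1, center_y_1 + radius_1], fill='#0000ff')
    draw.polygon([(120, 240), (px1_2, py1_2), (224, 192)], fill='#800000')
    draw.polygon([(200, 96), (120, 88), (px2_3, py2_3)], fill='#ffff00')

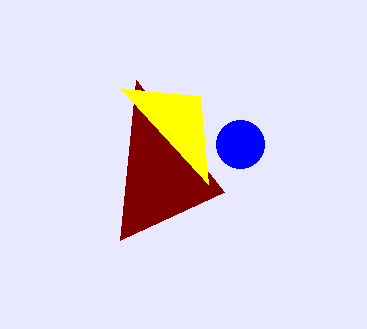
center_x_1 = 240, center_y_1 = 144, radius_1 = 24, px1_2 = 136, py1_2 = 80, px2_3 = 208, py2_3 = 184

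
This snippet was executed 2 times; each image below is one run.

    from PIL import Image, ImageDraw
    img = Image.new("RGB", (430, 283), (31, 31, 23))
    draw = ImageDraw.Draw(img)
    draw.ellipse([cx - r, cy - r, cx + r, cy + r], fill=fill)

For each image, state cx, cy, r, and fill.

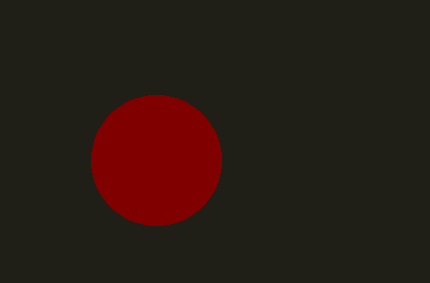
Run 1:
cx = 156
cy = 160
r = 65
fill = 'maroon'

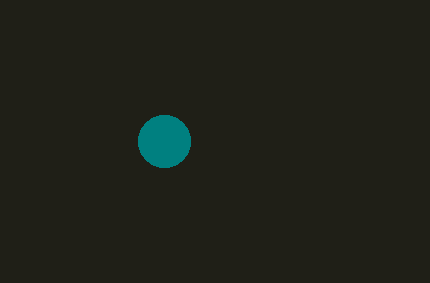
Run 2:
cx = 164; cy = 141; r = 26; fill = 'teal'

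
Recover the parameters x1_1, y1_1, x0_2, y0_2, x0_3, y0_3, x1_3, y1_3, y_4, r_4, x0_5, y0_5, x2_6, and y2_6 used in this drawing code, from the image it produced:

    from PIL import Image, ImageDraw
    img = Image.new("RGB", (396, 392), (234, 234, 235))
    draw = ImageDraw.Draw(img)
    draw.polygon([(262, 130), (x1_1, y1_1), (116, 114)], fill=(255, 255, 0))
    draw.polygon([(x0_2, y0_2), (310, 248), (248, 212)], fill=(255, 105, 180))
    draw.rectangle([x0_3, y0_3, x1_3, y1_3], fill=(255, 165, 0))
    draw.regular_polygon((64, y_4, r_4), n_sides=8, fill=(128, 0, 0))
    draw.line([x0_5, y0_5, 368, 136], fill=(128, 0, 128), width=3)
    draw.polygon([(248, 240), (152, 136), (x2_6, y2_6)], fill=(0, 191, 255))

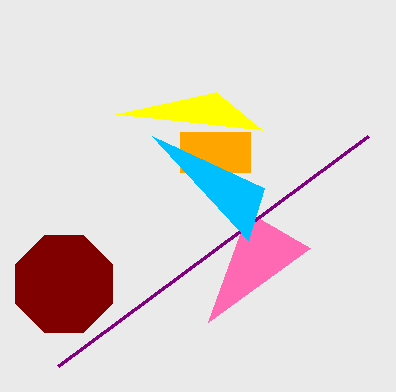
x1_1 = 216, y1_1 = 92, x0_2 = 208, y0_2 = 322, x0_3 = 180, y0_3 = 132, x1_3 = 250, y1_3 = 172, y_4 = 284, r_4 = 52, x0_5 = 58, y0_5 = 366, x2_6 = 264, y2_6 = 188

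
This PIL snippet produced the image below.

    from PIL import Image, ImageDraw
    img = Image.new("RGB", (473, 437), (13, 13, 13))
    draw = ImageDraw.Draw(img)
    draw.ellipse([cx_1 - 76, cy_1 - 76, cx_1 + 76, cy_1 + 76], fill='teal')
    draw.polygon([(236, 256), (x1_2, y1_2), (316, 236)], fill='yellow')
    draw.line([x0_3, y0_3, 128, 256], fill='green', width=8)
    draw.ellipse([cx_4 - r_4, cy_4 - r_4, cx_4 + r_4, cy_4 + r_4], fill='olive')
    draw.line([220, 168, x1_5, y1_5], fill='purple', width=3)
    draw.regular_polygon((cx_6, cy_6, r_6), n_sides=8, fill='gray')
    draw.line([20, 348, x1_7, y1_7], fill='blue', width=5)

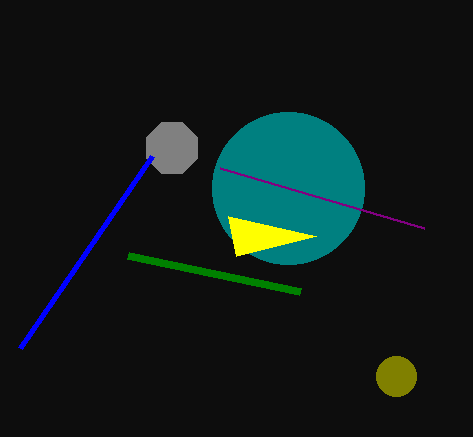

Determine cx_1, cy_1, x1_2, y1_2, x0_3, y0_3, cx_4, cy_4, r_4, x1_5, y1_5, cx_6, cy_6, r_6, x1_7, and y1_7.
cx_1 = 288; cy_1 = 188; x1_2 = 228; y1_2 = 216; x0_3 = 300; y0_3 = 292; cx_4 = 396; cy_4 = 376; r_4 = 20; x1_5 = 424; y1_5 = 228; cx_6 = 172; cy_6 = 148; r_6 = 28; x1_7 = 152; y1_7 = 156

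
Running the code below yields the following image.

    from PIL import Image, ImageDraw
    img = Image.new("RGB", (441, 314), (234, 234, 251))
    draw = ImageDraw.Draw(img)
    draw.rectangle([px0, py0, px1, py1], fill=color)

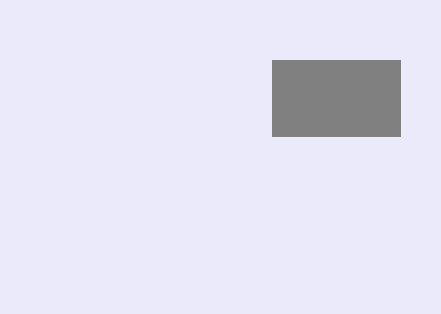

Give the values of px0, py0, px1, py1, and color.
px0 = 272, py0 = 60, px1 = 400, py1 = 136, color = 'gray'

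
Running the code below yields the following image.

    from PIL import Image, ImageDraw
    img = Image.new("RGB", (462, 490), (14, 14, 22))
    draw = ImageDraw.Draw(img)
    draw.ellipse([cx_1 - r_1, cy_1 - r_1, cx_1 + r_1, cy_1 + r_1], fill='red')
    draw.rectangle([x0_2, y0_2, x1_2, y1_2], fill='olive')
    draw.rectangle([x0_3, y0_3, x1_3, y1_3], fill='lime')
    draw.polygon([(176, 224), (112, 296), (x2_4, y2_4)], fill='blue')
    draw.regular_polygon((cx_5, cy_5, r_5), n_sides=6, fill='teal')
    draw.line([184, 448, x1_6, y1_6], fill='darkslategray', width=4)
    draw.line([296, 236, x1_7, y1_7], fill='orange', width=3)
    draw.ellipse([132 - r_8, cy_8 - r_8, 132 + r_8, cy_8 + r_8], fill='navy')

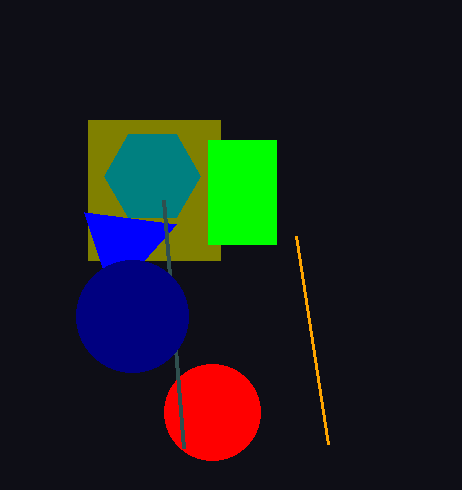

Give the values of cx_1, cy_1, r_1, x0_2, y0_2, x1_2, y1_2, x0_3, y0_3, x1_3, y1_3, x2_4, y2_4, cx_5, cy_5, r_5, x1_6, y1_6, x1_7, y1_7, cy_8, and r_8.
cx_1 = 212; cy_1 = 412; r_1 = 48; x0_2 = 88; y0_2 = 120; x1_2 = 220; y1_2 = 260; x0_3 = 208; y0_3 = 140; x1_3 = 276; y1_3 = 244; x2_4 = 84; y2_4 = 212; cx_5 = 152; cy_5 = 176; r_5 = 48; x1_6 = 164; y1_6 = 200; x1_7 = 328; y1_7 = 444; cy_8 = 316; r_8 = 56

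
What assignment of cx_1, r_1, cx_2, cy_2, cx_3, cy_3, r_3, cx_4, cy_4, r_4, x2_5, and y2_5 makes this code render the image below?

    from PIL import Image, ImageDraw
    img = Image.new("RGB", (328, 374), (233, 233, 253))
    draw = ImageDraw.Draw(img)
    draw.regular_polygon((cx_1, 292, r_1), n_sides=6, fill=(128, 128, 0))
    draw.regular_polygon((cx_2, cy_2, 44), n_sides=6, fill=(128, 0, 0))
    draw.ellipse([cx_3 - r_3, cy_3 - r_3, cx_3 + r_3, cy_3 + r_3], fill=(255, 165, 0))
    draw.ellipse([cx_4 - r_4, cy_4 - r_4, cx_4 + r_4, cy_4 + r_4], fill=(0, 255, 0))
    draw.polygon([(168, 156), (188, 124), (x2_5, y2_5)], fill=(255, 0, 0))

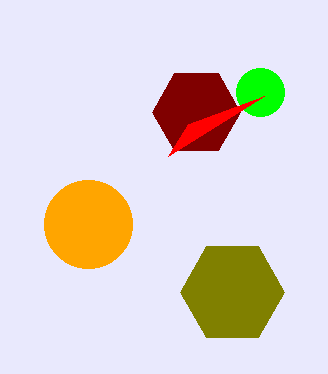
cx_1 = 232, r_1 = 52, cx_2 = 196, cy_2 = 112, cx_3 = 88, cy_3 = 224, r_3 = 44, cx_4 = 260, cy_4 = 92, r_4 = 24, x2_5 = 264, y2_5 = 96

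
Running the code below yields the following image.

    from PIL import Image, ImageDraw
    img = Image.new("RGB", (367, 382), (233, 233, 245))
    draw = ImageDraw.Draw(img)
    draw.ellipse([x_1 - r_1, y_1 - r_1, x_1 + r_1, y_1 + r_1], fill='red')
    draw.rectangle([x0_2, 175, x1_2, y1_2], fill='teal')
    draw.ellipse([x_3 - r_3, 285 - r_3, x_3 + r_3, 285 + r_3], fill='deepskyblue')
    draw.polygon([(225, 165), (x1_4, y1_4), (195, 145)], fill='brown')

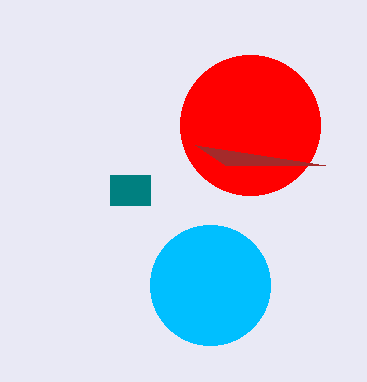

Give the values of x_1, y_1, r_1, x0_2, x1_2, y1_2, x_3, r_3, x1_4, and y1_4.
x_1 = 250, y_1 = 125, r_1 = 70, x0_2 = 110, x1_2 = 150, y1_2 = 205, x_3 = 210, r_3 = 60, x1_4 = 325, y1_4 = 165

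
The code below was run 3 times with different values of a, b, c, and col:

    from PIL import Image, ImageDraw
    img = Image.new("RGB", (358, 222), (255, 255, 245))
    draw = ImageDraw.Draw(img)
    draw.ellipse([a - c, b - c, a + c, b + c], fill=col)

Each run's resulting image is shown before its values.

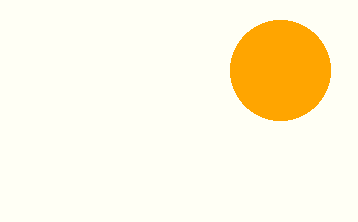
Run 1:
a = 280, b = 70, c = 50, col = 'orange'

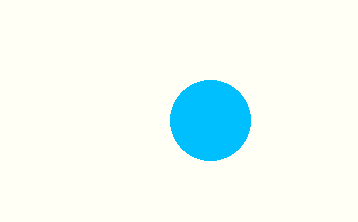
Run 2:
a = 210, b = 120, c = 40, col = 'deepskyblue'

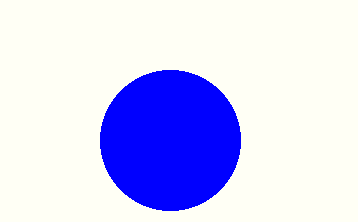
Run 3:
a = 170, b = 140, c = 70, col = 'blue'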